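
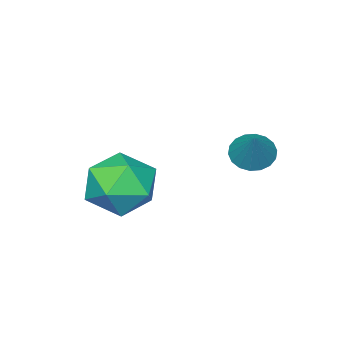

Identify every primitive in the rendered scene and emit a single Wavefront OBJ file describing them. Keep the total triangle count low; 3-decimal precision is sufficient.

v -2.907 -0.976 -2.14
v -2.429 -1.415 -2.182
v -2.233 -0.344 -1.1
v -2.343 -1.207 -2.365
v -2.368 -0.954 -2.502
v -2.5 -0.705 -2.568
v -2.712 -0.51 -2.549
v -2.963 -0.407 -2.449
v -3.203 -0.417 -2.287
v -3.384 -0.537 -2.097
v -3.471 -0.744 -1.915
v -3.446 -0.998 -1.777
v -3.314 -1.247 -1.711
v -3.101 -1.442 -1.73
v -2.85 -1.545 -1.83
v -2.61 -1.535 -1.992
v -0.848 -2.523 -2.54
v 0.023 -1.941 -2.92
v -0.023 -4.059 -3
v 0.848 -3.477 -3.38
v 0.637 -3.514 -2.286
v 0.127 -2.565 -2.002
v -0.127 -3.435 -3.918
v -0.637 -2.486 -3.634
v 0.469 -2.505 -3.772
v 0.941 -2.553 -2.763
v -0.941 -3.447 -3.157
v -0.469 -3.495 -2.148
f 2 1 4
f 2 4 3
f 4 1 5
f 4 5 3
f 5 1 6
f 5 6 3
f 6 1 7
f 6 7 3
f 7 1 8
f 7 8 3
f 8 1 9
f 8 9 3
f 9 1 10
f 9 10 3
f 10 1 11
f 10 11 3
f 11 1 12
f 11 12 3
f 12 1 13
f 12 13 3
f 13 1 14
f 13 14 3
f 14 1 15
f 14 15 3
f 15 1 16
f 15 16 3
f 16 1 2
f 16 2 3
f 17 28 22
f 17 22 18
f 17 18 24
f 17 24 27
f 17 27 28
f 18 22 26
f 22 28 21
f 28 27 19
f 27 24 23
f 24 18 25
f 20 26 21
f 20 21 19
f 20 19 23
f 20 23 25
f 20 25 26
f 21 26 22
f 19 21 28
f 23 19 27
f 25 23 24
f 26 25 18



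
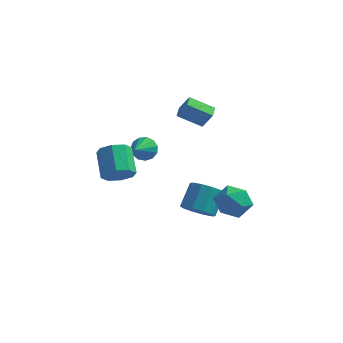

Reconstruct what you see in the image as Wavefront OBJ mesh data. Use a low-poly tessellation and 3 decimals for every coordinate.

v -2.812 0.187 0.275
v -1.905 0.546 0.448
v -2.642 1.892 1.517
v -3.548 1.533 1.345
v -2.228 0.856 -0.164
v -2.965 2.201 0.906
v -2.893 0.773 -0.518
v -3.629 2.119 0.551
v -3.51 0.348 -0.408
v -4.246 1.694 0.662
v -3.718 -0.172 0.103
v -4.455 1.174 1.172
v -3.395 -0.481 0.714
v -4.132 0.864 1.784
v -2.731 -0.399 1.069
v -3.467 0.947 2.138
v -2.114 0.026 0.958
v -2.85 1.372 2.028
v -2.597 3.861 0.172
v -1.834 3.964 0.483
v -2.703 2.559 0.868
v -2.129 4.154 0.792
v -2.573 4.25 0.905
v -3.024 4.223 0.784
v -3.339 4.081 0.47
v -3.419 3.869 0.061
v -3.237 3.654 -0.313
v -2.852 3.505 -0.533
v -2.386 3.469 -0.529
v -1.987 3.557 -0.302
v -1.781 3.742 0.075
v 0.957 3.434 2.992
v -0.425 3.105 3.792
v 0.83 4.246 3.107
v -0.552 3.917 3.907
v 1.572 3.383 4.033
v 0.19 3.054 4.833
v 1.445 4.195 4.148
v 0.063 3.866 4.948
v 2.341 3.077 -2.271
v 3.32 2.903 -2.94
v 2.92 1.677 -1.06
v 3.899 1.503 -1.729
v 3.777 2.514 -1.096
v 3.42 3.379 -1.844
v 2.82 1.201 -2.156
v 2.463 2.066 -2.904
v 3.616 1.744 -2.869
v 4.208 2.555 -2.214
v 2.032 2.025 -1.786
v 2.624 2.836 -1.131
v 0.951 2.676 -3.561
v 1.482 2.008 -2.967
v 1.679 3.236 -1.764
v 1.149 3.904 -2.359
v 1.902 2.313 -3.346
v 2.099 3.54 -2.143
v 1.959 2.756 -3.808
v 2.156 3.983 -2.605
v 1.631 3.169 -4.176
v 1.828 4.396 -2.973
v 1.044 3.394 -4.309
v 1.241 4.621 -3.106
v 0.421 3.344 -4.156
v 0.618 4.572 -2.953
v 0.001 3.04 -3.777
v 0.198 4.267 -2.574
v -0.056 2.597 -3.315
v 0.141 3.824 -2.112
v 0.272 2.184 -2.947
v 0.469 3.411 -1.744
v 0.859 1.959 -2.814
v 1.056 3.186 -1.611
f 2 1 5
f 2 5 3
f 3 5 6
f 3 6 4
f 5 1 7
f 5 7 6
f 6 7 8
f 6 8 4
f 7 1 9
f 7 9 8
f 8 9 10
f 8 10 4
f 9 1 11
f 9 11 10
f 10 11 12
f 10 12 4
f 11 1 13
f 11 13 12
f 12 13 14
f 12 14 4
f 13 1 15
f 13 15 14
f 14 15 16
f 14 16 4
f 15 1 17
f 15 17 16
f 16 17 18
f 16 18 4
f 17 1 2
f 17 2 18
f 18 2 3
f 18 3 4
f 20 19 22
f 20 22 21
f 22 19 23
f 22 23 21
f 23 19 24
f 23 24 21
f 24 19 25
f 24 25 21
f 25 19 26
f 25 26 21
f 26 19 27
f 26 27 21
f 27 19 28
f 27 28 21
f 28 19 29
f 28 29 21
f 29 19 30
f 29 30 21
f 30 19 31
f 30 31 21
f 31 19 20
f 31 20 21
f 33 35 32
f 36 33 32
f 32 35 34
f 34 36 32
f 33 39 35
f 37 33 36
f 37 39 33
f 35 39 34
f 38 36 34
f 34 39 38
f 38 37 36
f 39 37 38
f 40 51 45
f 40 45 41
f 40 41 47
f 40 47 50
f 40 50 51
f 41 45 49
f 45 51 44
f 51 50 42
f 50 47 46
f 47 41 48
f 43 49 44
f 43 44 42
f 43 42 46
f 43 46 48
f 43 48 49
f 44 49 45
f 42 44 51
f 46 42 50
f 48 46 47
f 49 48 41
f 53 52 56
f 53 56 54
f 54 56 57
f 54 57 55
f 56 52 58
f 56 58 57
f 57 58 59
f 57 59 55
f 58 52 60
f 58 60 59
f 59 60 61
f 59 61 55
f 60 52 62
f 60 62 61
f 61 62 63
f 61 63 55
f 62 52 64
f 62 64 63
f 63 64 65
f 63 65 55
f 64 52 66
f 64 66 65
f 65 66 67
f 65 67 55
f 66 52 68
f 66 68 67
f 67 68 69
f 67 69 55
f 68 52 70
f 68 70 69
f 69 70 71
f 69 71 55
f 70 52 72
f 70 72 71
f 71 72 73
f 71 73 55
f 72 52 53
f 72 53 73
f 73 53 54
f 73 54 55



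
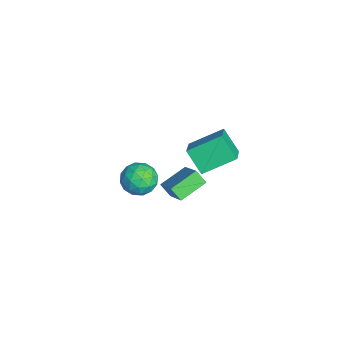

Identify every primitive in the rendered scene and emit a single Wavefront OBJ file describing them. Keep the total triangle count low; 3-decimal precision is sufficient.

v -4.027 -0.697 -4.602
v -4.461 -1.224 -3.885
v -4.879 0.839 -3.988
v -5.312 0.311 -3.271
v -2.348 -0.291 -3.289
v -2.781 -0.819 -2.572
v -3.199 1.244 -2.675
v -3.633 0.717 -1.958
v -0.084 -0.309 3.645
v -0.226 1.61 4.626
v -1.499 0.009 2.818
v -1.641 1.928 3.799
v 0.801 0.392 2.401
v 0.659 2.311 3.382
v -0.614 0.71 1.574
v -0.756 2.629 2.555
v -1.086 -2.02 -0.125
v -0.306 -1.905 0.663
v -1.494 -3.655 0.517
v -0.714 -3.54 1.305
v -1.637 -2.917 1.34
v -1.385 -1.906 0.942
v -0.415 -3.654 0.238
v -0.163 -2.643 -0.16
v 0.109 -2.914 0.887
v -0.647 -2.459 1.568
v -1.153 -3.101 -0.388
v -1.909 -2.646 0.293
v -0.661 -1.819 0.212
v -1.139 -3.741 0.968
v -1.682 -3.375 0.988
v -1.224 -3.307 1.451
v -1.295 -1.82 0.377
v -0.836 -1.752 0.84
v -1.618 -2.347 1.238
v -0.964 -3.808 0.34
v -0.505 -3.74 0.803
v -0.576 -2.253 -0.271
v -0.118 -2.185 0.192
v -0.182 -3.213 -0.058
v 0.042 -2.345 0.807
v -0.198 -3.306 1.185
v -0.022 -3.373 0.557
v 0.126 -2.779 0.324
v -0.402 -2.077 1.207
v -0.642 -3.038 1.585
v -1.184 -2.671 1.605
v -1.036 -2.077 1.372
v -0.158 -2.67 1.339
v -1.158 -2.522 -0.405
v -1.398 -3.483 -0.027
v -0.764 -3.483 -0.192
v -0.616 -2.889 -0.425
v -1.602 -2.254 -0.005
v -1.842 -3.215 0.373
v -1.926 -2.781 0.856
v -1.778 -2.187 0.623
v -1.642 -2.89 -0.159
f 2 4 1
f 5 2 1
f 1 4 3
f 3 5 1
f 2 8 4
f 6 2 5
f 6 8 2
f 4 8 3
f 7 5 3
f 3 8 7
f 7 6 5
f 8 6 7
f 10 12 9
f 13 10 9
f 9 12 11
f 11 13 9
f 10 16 12
f 14 10 13
f 14 16 10
f 12 16 11
f 15 13 11
f 11 16 15
f 15 14 13
f 16 14 15
f 17 54 33
f 54 28 57
f 33 57 22
f 54 57 33
f 17 33 29
f 33 22 34
f 29 34 18
f 33 34 29
f 17 29 38
f 29 18 39
f 38 39 24
f 29 39 38
f 17 38 50
f 38 24 53
f 50 53 27
f 38 53 50
f 17 50 54
f 50 27 58
f 54 58 28
f 50 58 54
f 18 34 45
f 34 22 48
f 45 48 26
f 34 48 45
f 22 57 35
f 57 28 56
f 35 56 21
f 57 56 35
f 28 58 55
f 58 27 51
f 55 51 19
f 58 51 55
f 27 53 52
f 53 24 40
f 52 40 23
f 53 40 52
f 24 39 44
f 39 18 41
f 44 41 25
f 39 41 44
f 20 46 32
f 46 26 47
f 32 47 21
f 46 47 32
f 20 32 30
f 32 21 31
f 30 31 19
f 32 31 30
f 20 30 37
f 30 19 36
f 37 36 23
f 30 36 37
f 20 37 42
f 37 23 43
f 42 43 25
f 37 43 42
f 20 42 46
f 42 25 49
f 46 49 26
f 42 49 46
f 21 47 35
f 47 26 48
f 35 48 22
f 47 48 35
f 19 31 55
f 31 21 56
f 55 56 28
f 31 56 55
f 23 36 52
f 36 19 51
f 52 51 27
f 36 51 52
f 25 43 44
f 43 23 40
f 44 40 24
f 43 40 44
f 26 49 45
f 49 25 41
f 45 41 18
f 49 41 45



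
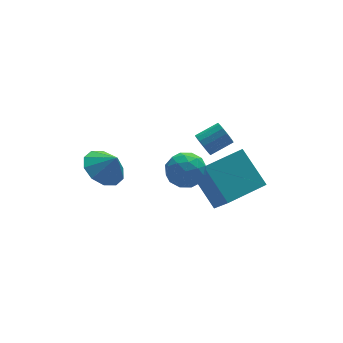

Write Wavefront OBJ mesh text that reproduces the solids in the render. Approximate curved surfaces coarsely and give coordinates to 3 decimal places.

v -0.421 1.237 3.237
v -0.203 1.442 2.729
v 0.859 1.468 3.194
v 0.641 1.263 3.703
v -0.279 1.691 2.888
v 0.783 1.717 3.354
v -0.393 1.819 3.141
v 0.669 1.844 3.607
v -0.514 1.79 3.42
v 0.548 1.816 3.886
v -0.611 1.614 3.65
v 0.451 1.639 4.115
v -0.657 1.336 3.769
v 0.405 1.362 4.235
v -0.639 1.032 3.746
v 0.423 1.058 4.211
v -0.563 0.783 3.586
v 0.499 0.809 4.052
v -0.449 0.656 3.333
v 0.613 0.681 3.799
v -0.328 0.684 3.054
v 0.734 0.71 3.52
v -0.231 0.861 2.825
v 0.831 0.886 3.29
v -0.185 1.138 2.705
v 0.877 1.164 3.171
v -3.889 3.903 0.712
v -2.945 4.023 0.267
v -3.411 3.477 1.608
v -3.082 4.565 0.597
v -3.526 4.854 0.971
v -4.109 4.779 1.247
v -4.608 4.37 1.318
v -4.832 3.782 1.158
v -4.695 3.241 0.828
v -4.251 2.952 0.453
v -3.668 3.026 0.178
v -3.169 3.435 0.107
v -1.612 0.861 3.452
v -0.852 0.355 3.248
v -2.348 0.225 2.292
v -1.588 -0.281 2.088
v -2.072 -0.458 2.869
v -1.617 -0.065 3.586
v -1.583 0.645 1.954
v -1.128 1.038 2.671
v -0.834 0.221 2.322
v -1.136 -0.461 2.888
v -2.064 1.041 2.652
v -2.366 0.359 3.218
v -1.167 0.664 3.452
v -2.033 -0.084 2.088
v -2.317 -0.188 2.547
v -1.87 -0.486 2.427
v -1.617 0.417 3.651
v -1.17 0.12 3.531
v -1.888 -0.358 3.308
v -2.03 0.46 2.009
v -1.583 0.163 1.889
v -1.33 1.066 3.113
v -0.883 0.768 2.993
v -1.312 0.938 2.232
v -0.71 0.288 2.788
v -1.143 -0.086 2.106
v -1.14 0.458 2.027
v -0.872 0.689 2.448
v -0.888 -0.113 3.12
v -1.321 -0.487 2.438
v -1.605 -0.591 2.897
v -1.338 -0.36 3.319
v -0.877 -0.192 2.576
v -1.879 1.067 3.102
v -2.312 0.693 2.42
v -1.862 0.94 2.221
v -1.595 1.171 2.643
v -2.057 0.666 3.434
v -2.49 0.292 2.752
v -2.328 -0.109 3.092
v -2.06 0.122 3.513
v -2.323 0.772 2.964
v 0.339 0.251 -0.135
v -0.111 1.777 1.22
v 0.269 1.506 -1.573
v -0.18 3.033 -0.218
v 2.32 0.627 0.098
v 1.871 2.154 1.453
v 2.251 1.883 -1.34
v 1.801 3.409 0.015
f 2 1 5
f 2 5 3
f 3 5 6
f 3 6 4
f 5 1 7
f 5 7 6
f 6 7 8
f 6 8 4
f 7 1 9
f 7 9 8
f 8 9 10
f 8 10 4
f 9 1 11
f 9 11 10
f 10 11 12
f 10 12 4
f 11 1 13
f 11 13 12
f 12 13 14
f 12 14 4
f 13 1 15
f 13 15 14
f 14 15 16
f 14 16 4
f 15 1 17
f 15 17 16
f 16 17 18
f 16 18 4
f 17 1 19
f 17 19 18
f 18 19 20
f 18 20 4
f 19 1 21
f 19 21 20
f 20 21 22
f 20 22 4
f 21 1 23
f 21 23 22
f 22 23 24
f 22 24 4
f 23 1 25
f 23 25 24
f 24 25 26
f 24 26 4
f 25 1 2
f 25 2 26
f 26 2 3
f 26 3 4
f 28 27 30
f 28 30 29
f 30 27 31
f 30 31 29
f 31 27 32
f 31 32 29
f 32 27 33
f 32 33 29
f 33 27 34
f 33 34 29
f 34 27 35
f 34 35 29
f 35 27 36
f 35 36 29
f 36 27 37
f 36 37 29
f 37 27 38
f 37 38 29
f 38 27 28
f 38 28 29
f 39 76 55
f 76 50 79
f 55 79 44
f 76 79 55
f 39 55 51
f 55 44 56
f 51 56 40
f 55 56 51
f 39 51 60
f 51 40 61
f 60 61 46
f 51 61 60
f 39 60 72
f 60 46 75
f 72 75 49
f 60 75 72
f 39 72 76
f 72 49 80
f 76 80 50
f 72 80 76
f 40 56 67
f 56 44 70
f 67 70 48
f 56 70 67
f 44 79 57
f 79 50 78
f 57 78 43
f 79 78 57
f 50 80 77
f 80 49 73
f 77 73 41
f 80 73 77
f 49 75 74
f 75 46 62
f 74 62 45
f 75 62 74
f 46 61 66
f 61 40 63
f 66 63 47
f 61 63 66
f 42 68 54
f 68 48 69
f 54 69 43
f 68 69 54
f 42 54 52
f 54 43 53
f 52 53 41
f 54 53 52
f 42 52 59
f 52 41 58
f 59 58 45
f 52 58 59
f 42 59 64
f 59 45 65
f 64 65 47
f 59 65 64
f 42 64 68
f 64 47 71
f 68 71 48
f 64 71 68
f 43 69 57
f 69 48 70
f 57 70 44
f 69 70 57
f 41 53 77
f 53 43 78
f 77 78 50
f 53 78 77
f 45 58 74
f 58 41 73
f 74 73 49
f 58 73 74
f 47 65 66
f 65 45 62
f 66 62 46
f 65 62 66
f 48 71 67
f 71 47 63
f 67 63 40
f 71 63 67
f 82 84 81
f 85 82 81
f 81 84 83
f 83 85 81
f 82 88 84
f 86 82 85
f 86 88 82
f 84 88 83
f 87 85 83
f 83 88 87
f 87 86 85
f 88 86 87



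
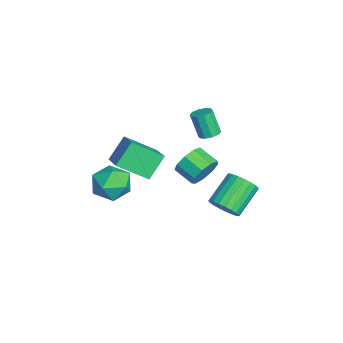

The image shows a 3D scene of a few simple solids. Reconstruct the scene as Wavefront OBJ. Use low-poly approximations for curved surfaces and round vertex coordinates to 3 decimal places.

v -0.397 -3.415 -2.092
v 0.73 -2.899 -2.326
v 0.51 -4.921 -1.054
v 1.637 -4.405 -1.288
v 0.828 -3.827 -0.511
v 0.267 -2.897 -1.153
v 0.973 -4.923 -2.227
v 0.412 -3.993 -2.869
v 1.577 -3.831 -2.41
v 1.487 -3.153 -1.349
v -0.247 -4.667 -2.031
v -0.337 -3.989 -0.97
v 1.091 1.334 2.532
v 1.486 1.764 2.767
v 1.085 1.336 4.224
v 0.689 0.906 3.988
v 1.138 1.933 2.721
v 0.737 1.505 4.177
v 0.772 1.873 2.602
v 0.371 1.445 4.059
v 0.528 1.607 2.457
v 0.126 1.179 3.913
v 0.499 1.237 2.34
v 0.097 0.809 3.796
v 0.695 0.904 2.296
v 0.294 0.476 3.753
v 1.043 0.735 2.343
v 0.642 0.307 3.799
v 1.409 0.795 2.461
v 1.008 0.367 3.918
v 1.654 1.061 2.607
v 1.252 0.633 4.063
v 1.683 1.431 2.724
v 1.281 1.003 4.18
v 2.497 2.036 -2.52
v 2.947 1.722 -1.733
v 1.674 2.849 -0.553
v 1.223 3.164 -1.34
v 3.156 2.05 -1.822
v 1.882 3.177 -0.642
v 3.25 2.376 -2.032
v 1.977 3.504 -0.852
v 3.214 2.644 -2.326
v 1.941 3.771 -1.146
v 3.054 2.806 -2.654
v 1.781 3.933 -1.473
v 2.798 2.836 -2.958
v 1.525 3.963 -1.778
v 2.49 2.727 -3.187
v 1.216 3.854 -2.007
v 2.182 2.499 -3.301
v 0.909 3.626 -2.12
v 1.929 2.19 -3.279
v 0.656 3.318 -2.099
v 1.775 1.856 -3.126
v 0.501 2.983 -1.946
v 1.745 1.552 -2.869
v 0.471 2.679 -1.689
v 1.845 1.332 -2.551
v 0.571 2.459 -1.371
v 2.058 1.234 -2.228
v 0.784 2.361 -1.048
v 2.346 1.275 -1.955
v 1.073 2.402 -0.775
v 2.661 1.447 -1.78
v 1.388 2.574 -0.6
v 0.094 -4.022 -0.115
v -0.662 -3.162 1.156
v 0.149 -2.26 -1.275
v -0.606 -1.4 -0.004
v 1.546 -3.66 0.504
v 0.791 -2.8 1.775
v 1.602 -1.898 -0.656
v 0.846 -1.038 0.615
v 3.501 0.947 1.308
v 4.14 0.735 2.019
v 3.319 -0.118 2.504
v 2.679 0.093 1.792
v 3.737 1.234 2.214
v 2.916 0.381 2.699
v 3.223 1.599 1.985
v 2.402 0.745 2.47
v 2.839 1.658 1.438
v 2.018 0.804 1.923
v 2.765 1.384 0.831
v 1.943 0.531 1.316
v 3.035 0.906 0.446
v 2.213 0.053 0.931
v 3.523 0.447 0.465
v 2.701 -0.407 0.95
v 4 0.221 0.878
v 3.179 -0.632 1.363
v 4.244 0.335 1.492
v 3.423 -0.518 1.976
f 1 12 6
f 1 6 2
f 1 2 8
f 1 8 11
f 1 11 12
f 2 6 10
f 6 12 5
f 12 11 3
f 11 8 7
f 8 2 9
f 4 10 5
f 4 5 3
f 4 3 7
f 4 7 9
f 4 9 10
f 5 10 6
f 3 5 12
f 7 3 11
f 9 7 8
f 10 9 2
f 14 13 17
f 14 17 15
f 15 17 18
f 15 18 16
f 17 13 19
f 17 19 18
f 18 19 20
f 18 20 16
f 19 13 21
f 19 21 20
f 20 21 22
f 20 22 16
f 21 13 23
f 21 23 22
f 22 23 24
f 22 24 16
f 23 13 25
f 23 25 24
f 24 25 26
f 24 26 16
f 25 13 27
f 25 27 26
f 26 27 28
f 26 28 16
f 27 13 29
f 27 29 28
f 28 29 30
f 28 30 16
f 29 13 31
f 29 31 30
f 30 31 32
f 30 32 16
f 31 13 33
f 31 33 32
f 32 33 34
f 32 34 16
f 33 13 14
f 33 14 34
f 34 14 15
f 34 15 16
f 36 35 39
f 36 39 37
f 37 39 40
f 37 40 38
f 39 35 41
f 39 41 40
f 40 41 42
f 40 42 38
f 41 35 43
f 41 43 42
f 42 43 44
f 42 44 38
f 43 35 45
f 43 45 44
f 44 45 46
f 44 46 38
f 45 35 47
f 45 47 46
f 46 47 48
f 46 48 38
f 47 35 49
f 47 49 48
f 48 49 50
f 48 50 38
f 49 35 51
f 49 51 50
f 50 51 52
f 50 52 38
f 51 35 53
f 51 53 52
f 52 53 54
f 52 54 38
f 53 35 55
f 53 55 54
f 54 55 56
f 54 56 38
f 55 35 57
f 55 57 56
f 56 57 58
f 56 58 38
f 57 35 59
f 57 59 58
f 58 59 60
f 58 60 38
f 59 35 61
f 59 61 60
f 60 61 62
f 60 62 38
f 61 35 63
f 61 63 62
f 62 63 64
f 62 64 38
f 63 35 65
f 63 65 64
f 64 65 66
f 64 66 38
f 65 35 36
f 65 36 66
f 66 36 37
f 66 37 38
f 68 70 67
f 71 68 67
f 67 70 69
f 69 71 67
f 68 74 70
f 72 68 71
f 72 74 68
f 70 74 69
f 73 71 69
f 69 74 73
f 73 72 71
f 74 72 73
f 76 75 79
f 76 79 77
f 77 79 80
f 77 80 78
f 79 75 81
f 79 81 80
f 80 81 82
f 80 82 78
f 81 75 83
f 81 83 82
f 82 83 84
f 82 84 78
f 83 75 85
f 83 85 84
f 84 85 86
f 84 86 78
f 85 75 87
f 85 87 86
f 86 87 88
f 86 88 78
f 87 75 89
f 87 89 88
f 88 89 90
f 88 90 78
f 89 75 91
f 89 91 90
f 90 91 92
f 90 92 78
f 91 75 93
f 91 93 92
f 92 93 94
f 92 94 78
f 93 75 76
f 93 76 94
f 94 76 77
f 94 77 78



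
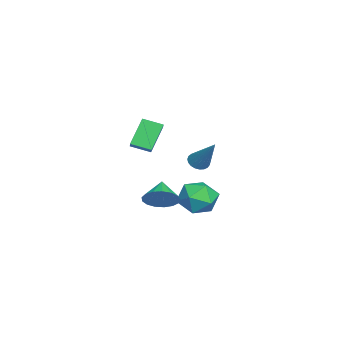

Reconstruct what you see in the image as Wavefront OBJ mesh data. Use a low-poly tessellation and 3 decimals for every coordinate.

v -2.214 2.673 -3.545
v -1.428 2.728 -2.642
v -3.132 1.212 -2.658
v -2.346 1.267 -1.755
v -3.134 2.155 -1.919
v -2.567 3.058 -2.467
v -1.993 0.882 -2.833
v -1.426 1.785 -3.381
v -1.292 1.621 -2.202
v -1.997 2.408 -1.636
v -2.563 1.532 -3.664
v -3.268 2.319 -3.098
v 1.523 -0.402 4.165
v 2.261 -0.288 4.63
v 1.574 0.623 3.831
v 2.313 0.738 4.296
v 2.427 -0.878 2.844
v 3.166 -0.763 3.309
v 2.479 0.148 2.51
v 3.217 0.262 2.975
v -1.502 2.076 0.291
v -1.146 1.582 0.328
v -0.418 2.984 1.949
v -1.017 1.728 0.164
v -0.973 1.933 0.023
v -1.02 2.164 -0.073
v -1.151 2.379 -0.105
v -1.342 2.541 -0.069
v -1.561 2.624 0.029
v -1.77 2.611 0.172
v -1.932 2.506 0.336
v -2.02 2.326 0.492
v -2.019 2.103 0.613
v -1.928 1.876 0.679
v -1.764 1.683 0.677
v -1.554 1.558 0.608
v -1.335 1.522 0.485
v 1.932 0.554 -0.906
v 2.445 0.225 -0.177
v 0.848 0.486 -0.174
v 2.454 0.677 -0.122
v 2.344 1.1 -0.247
v 2.139 1.398 -0.523
v 1.887 1.502 -0.886
v 1.645 1.389 -1.255
v 1.469 1.085 -1.543
v 1.399 0.659 -1.685
v 1.451 0.209 -1.649
v 1.614 -0.162 -1.443
v 1.849 -0.37 -1.114
v 2.103 -0.365 -0.737
v 2.318 -0.151 -0.399
f 1 12 6
f 1 6 2
f 1 2 8
f 1 8 11
f 1 11 12
f 2 6 10
f 6 12 5
f 12 11 3
f 11 8 7
f 8 2 9
f 4 10 5
f 4 5 3
f 4 3 7
f 4 7 9
f 4 9 10
f 5 10 6
f 3 5 12
f 7 3 11
f 9 7 8
f 10 9 2
f 14 16 13
f 17 14 13
f 13 16 15
f 15 17 13
f 14 20 16
f 18 14 17
f 18 20 14
f 16 20 15
f 19 17 15
f 15 20 19
f 19 18 17
f 20 18 19
f 22 21 24
f 22 24 23
f 24 21 25
f 24 25 23
f 25 21 26
f 25 26 23
f 26 21 27
f 26 27 23
f 27 21 28
f 27 28 23
f 28 21 29
f 28 29 23
f 29 21 30
f 29 30 23
f 30 21 31
f 30 31 23
f 31 21 32
f 31 32 23
f 32 21 33
f 32 33 23
f 33 21 34
f 33 34 23
f 34 21 35
f 34 35 23
f 35 21 36
f 35 36 23
f 36 21 37
f 36 37 23
f 37 21 22
f 37 22 23
f 39 38 41
f 39 41 40
f 41 38 42
f 41 42 40
f 42 38 43
f 42 43 40
f 43 38 44
f 43 44 40
f 44 38 45
f 44 45 40
f 45 38 46
f 45 46 40
f 46 38 47
f 46 47 40
f 47 38 48
f 47 48 40
f 48 38 49
f 48 49 40
f 49 38 50
f 49 50 40
f 50 38 51
f 50 51 40
f 51 38 52
f 51 52 40
f 52 38 39
f 52 39 40



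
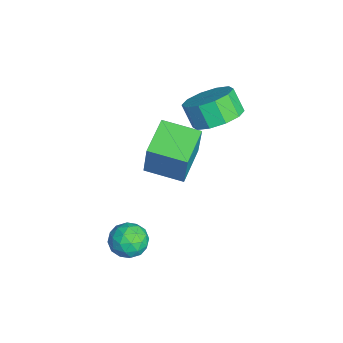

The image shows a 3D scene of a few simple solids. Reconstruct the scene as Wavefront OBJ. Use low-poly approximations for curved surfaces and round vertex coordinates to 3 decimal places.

v 1.493 -0.779 -3.579
v 1.967 -0.784 -4.197
v 1.553 -2.036 -3.523
v 2.027 -2.041 -4.141
v 2.277 -1.757 -3.46
v 2.24 -0.981 -3.495
v 1.28 -1.839 -4.225
v 1.243 -1.063 -4.26
v 1.835 -1.439 -4.596
v 2.451 -1.389 -4.123
v 1.069 -1.431 -3.597
v 1.685 -1.381 -3.124
v 1.725 -0.672 -3.893
v 1.795 -2.148 -3.827
v 1.942 -1.982 -3.427
v 2.221 -1.985 -3.79
v 1.885 -0.787 -3.48
v 2.164 -0.79 -3.843
v 2.346 -1.362 -3.411
v 1.356 -2.03 -3.877
v 1.635 -2.033 -4.24
v 1.299 -0.835 -3.93
v 1.578 -0.838 -4.293
v 1.174 -1.458 -4.309
v 1.926 -1.059 -4.49
v 1.961 -1.798 -4.457
v 1.522 -1.679 -4.507
v 1.5 -1.223 -4.527
v 2.288 -1.03 -4.212
v 2.323 -1.768 -4.18
v 2.47 -1.602 -3.78
v 2.448 -1.145 -3.8
v 2.211 -1.415 -4.447
v 1.197 -1.052 -3.54
v 1.232 -1.79 -3.508
v 1.072 -1.675 -3.92
v 1.05 -1.218 -3.94
v 1.559 -1.022 -3.263
v 1.594 -1.761 -3.23
v 2.02 -1.597 -3.193
v 1.998 -1.141 -3.213
v 1.309 -1.405 -3.273
v -2.196 2.332 -1.088
v -1.338 1.885 -0.766
v -1.846 1.542 0.111
v -2.704 1.988 -0.212
v -1.347 2.474 -0.541
v -1.855 2.13 0.336
v -1.681 3.008 -0.525
v -2.189 2.665 0.352
v -2.211 3.284 -0.725
v -2.72 2.941 0.152
v -2.736 3.197 -1.063
v -3.244 2.853 -0.186
v -3.054 2.778 -1.411
v -3.562 2.435 -0.534
v -3.045 2.19 -1.636
v -3.553 1.846 -0.759
v -2.711 1.655 -1.652
v -3.219 1.312 -0.775
v -2.18 1.379 -1.452
v -2.689 1.036 -0.575
v -1.656 1.467 -1.114
v -2.164 1.123 -0.237
v -2.884 0.194 -2.767
v -2.504 0.275 -1.204
v -2.25 1.601 -2.994
v -1.87 1.682 -1.431
v -1.41 -0.522 -3.089
v -1.03 -0.441 -1.526
v -0.776 0.885 -3.316
v -0.396 0.966 -1.753
f 1 38 17
f 38 12 41
f 17 41 6
f 38 41 17
f 1 17 13
f 17 6 18
f 13 18 2
f 17 18 13
f 1 13 22
f 13 2 23
f 22 23 8
f 13 23 22
f 1 22 34
f 22 8 37
f 34 37 11
f 22 37 34
f 1 34 38
f 34 11 42
f 38 42 12
f 34 42 38
f 2 18 29
f 18 6 32
f 29 32 10
f 18 32 29
f 6 41 19
f 41 12 40
f 19 40 5
f 41 40 19
f 12 42 39
f 42 11 35
f 39 35 3
f 42 35 39
f 11 37 36
f 37 8 24
f 36 24 7
f 37 24 36
f 8 23 28
f 23 2 25
f 28 25 9
f 23 25 28
f 4 30 16
f 30 10 31
f 16 31 5
f 30 31 16
f 4 16 14
f 16 5 15
f 14 15 3
f 16 15 14
f 4 14 21
f 14 3 20
f 21 20 7
f 14 20 21
f 4 21 26
f 21 7 27
f 26 27 9
f 21 27 26
f 4 26 30
f 26 9 33
f 30 33 10
f 26 33 30
f 5 31 19
f 31 10 32
f 19 32 6
f 31 32 19
f 3 15 39
f 15 5 40
f 39 40 12
f 15 40 39
f 7 20 36
f 20 3 35
f 36 35 11
f 20 35 36
f 9 27 28
f 27 7 24
f 28 24 8
f 27 24 28
f 10 33 29
f 33 9 25
f 29 25 2
f 33 25 29
f 44 43 47
f 44 47 45
f 45 47 48
f 45 48 46
f 47 43 49
f 47 49 48
f 48 49 50
f 48 50 46
f 49 43 51
f 49 51 50
f 50 51 52
f 50 52 46
f 51 43 53
f 51 53 52
f 52 53 54
f 52 54 46
f 53 43 55
f 53 55 54
f 54 55 56
f 54 56 46
f 55 43 57
f 55 57 56
f 56 57 58
f 56 58 46
f 57 43 59
f 57 59 58
f 58 59 60
f 58 60 46
f 59 43 61
f 59 61 60
f 60 61 62
f 60 62 46
f 61 43 63
f 61 63 62
f 62 63 64
f 62 64 46
f 63 43 44
f 63 44 64
f 64 44 45
f 64 45 46
f 66 68 65
f 69 66 65
f 65 68 67
f 67 69 65
f 66 72 68
f 70 66 69
f 70 72 66
f 68 72 67
f 71 69 67
f 67 72 71
f 71 70 69
f 72 70 71



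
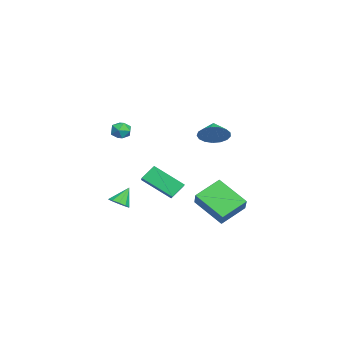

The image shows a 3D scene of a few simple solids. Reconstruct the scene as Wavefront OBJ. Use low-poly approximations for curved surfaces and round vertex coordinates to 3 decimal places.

v 3.233 3.207 -3.804
v 2.376 1.801 -2.669
v 2.403 4.359 -3.004
v 1.546 2.954 -1.869
v 4.174 3.306 -2.971
v 3.317 1.901 -1.836
v 3.344 4.459 -2.171
v 2.487 3.053 -1.036
v -4.022 -2.082 -0.277
v -3.457 -2.427 -0.283
v -4.363 -2.653 0.563
v -3.798 -2.998 0.557
v -3.794 -2.359 0.732
v -3.583 -2.007 0.213
v -4.237 -3.073 0.067
v -4.026 -2.721 -0.452
v -3.59 -3.04 -0.07
v -3.316 -2.599 0.341
v -4.504 -2.481 -0.061
v -4.23 -2.04 0.35
v -1.844 -1.276 -2.741
v -2.241 -0.663 -2.015
v -1.492 0.343 -3.915
v -1.889 0.956 -3.189
v -0.231 -1.096 -2.011
v -0.628 -0.483 -1.285
v 0.121 0.523 -3.185
v -0.276 1.136 -2.459
v -0.986 2.601 0.893
v -0.548 2.081 1.467
v -1.814 2.539 1.467
v -0.477 2.475 1.612
v -0.523 2.899 1.592
v -0.675 3.253 1.412
v -0.898 3.459 1.113
v -1.141 3.468 0.763
v -1.348 3.278 0.443
v -1.473 2.933 0.226
v -1.486 2.512 0.162
v -1.385 2.112 0.265
v -1.192 1.823 0.512
v -0.952 1.713 0.846
v -0.719 1.806 1.191
v 1.132 -2.168 -3.341
v 1.569 -2.437 -2.976
v 0.648 -1.672 -2.399
v 1.704 -2.09 -3.089
v 1.62 -1.773 -3.299
v 1.35 -1.606 -3.525
v 0.997 -1.655 -3.681
v 0.695 -1.899 -3.707
v 0.56 -2.246 -3.594
v 0.643 -2.563 -3.384
v 0.913 -2.73 -3.158
v 1.267 -2.681 -3.002
f 2 4 1
f 5 2 1
f 1 4 3
f 3 5 1
f 2 8 4
f 6 2 5
f 6 8 2
f 4 8 3
f 7 5 3
f 3 8 7
f 7 6 5
f 8 6 7
f 9 20 14
f 9 14 10
f 9 10 16
f 9 16 19
f 9 19 20
f 10 14 18
f 14 20 13
f 20 19 11
f 19 16 15
f 16 10 17
f 12 18 13
f 12 13 11
f 12 11 15
f 12 15 17
f 12 17 18
f 13 18 14
f 11 13 20
f 15 11 19
f 17 15 16
f 18 17 10
f 22 24 21
f 25 22 21
f 21 24 23
f 23 25 21
f 22 28 24
f 26 22 25
f 26 28 22
f 24 28 23
f 27 25 23
f 23 28 27
f 27 26 25
f 28 26 27
f 30 29 32
f 30 32 31
f 32 29 33
f 32 33 31
f 33 29 34
f 33 34 31
f 34 29 35
f 34 35 31
f 35 29 36
f 35 36 31
f 36 29 37
f 36 37 31
f 37 29 38
f 37 38 31
f 38 29 39
f 38 39 31
f 39 29 40
f 39 40 31
f 40 29 41
f 40 41 31
f 41 29 42
f 41 42 31
f 42 29 43
f 42 43 31
f 43 29 30
f 43 30 31
f 45 44 47
f 45 47 46
f 47 44 48
f 47 48 46
f 48 44 49
f 48 49 46
f 49 44 50
f 49 50 46
f 50 44 51
f 50 51 46
f 51 44 52
f 51 52 46
f 52 44 53
f 52 53 46
f 53 44 54
f 53 54 46
f 54 44 55
f 54 55 46
f 55 44 45
f 55 45 46



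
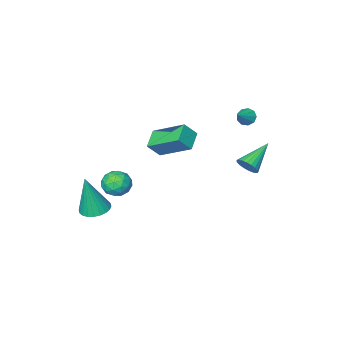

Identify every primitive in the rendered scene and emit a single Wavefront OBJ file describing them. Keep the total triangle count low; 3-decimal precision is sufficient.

v -1.831 3.762 -0.29
v -1.611 4.036 0.185
v -3.229 3.398 0.57
v -1.721 4.209 0.08
v -1.848 4.314 -0.082
v -1.972 4.335 -0.274
v -2.074 4.269 -0.47
v -2.14 4.126 -0.637
v -2.159 3.927 -0.752
v -2.128 3.703 -0.796
v -2.052 3.488 -0.764
v -1.942 3.315 -0.659
v -1.815 3.21 -0.497
v -1.691 3.189 -0.305
v -1.589 3.256 -0.109
v -1.523 3.399 0.058
v -1.504 3.598 0.173
v -1.535 3.821 0.217
v 1.298 -1.032 -3.106
v 1.903 -1.047 -3.612
v 1.757 -2.073 -2.528
v 2.362 -2.088 -3.034
v 2.311 -1.513 -2.497
v 2.028 -0.87 -2.854
v 1.632 -2.25 -3.286
v 1.349 -1.607 -3.643
v 2.109 -1.8 -3.723
v 2.529 -1.344 -3.236
v 1.131 -1.776 -2.904
v 1.551 -1.32 -2.417
v 1.56 -0.948 -3.41
v 2.1 -2.172 -2.73
v 2.07 -1.834 -2.414
v 2.425 -1.842 -2.712
v 1.634 -0.844 -2.964
v 1.989 -0.853 -3.262
v 2.229 -1.126 -2.606
v 1.671 -2.267 -2.878
v 2.026 -2.276 -3.176
v 1.235 -1.278 -3.428
v 1.59 -1.286 -3.726
v 1.431 -1.994 -3.534
v 2.037 -1.399 -3.773
v 2.307 -2.011 -3.433
v 1.878 -2.107 -3.581
v 1.711 -1.729 -3.791
v 2.283 -1.131 -3.486
v 2.553 -1.743 -3.146
v 2.524 -1.405 -2.83
v 2.357 -1.027 -3.04
v 2.405 -1.574 -3.551
v 1.107 -1.377 -2.994
v 1.377 -1.989 -2.654
v 1.303 -2.093 -3.1
v 1.136 -1.715 -3.31
v 1.353 -1.109 -2.707
v 1.623 -1.721 -2.367
v 1.949 -1.391 -2.349
v 1.782 -1.013 -2.559
v 1.255 -1.546 -2.589
v -0.656 -1.169 -0.707
v -1.386 0.373 0.277
v 0.086 -0.52 -1.173
v -0.645 1.022 -0.189
v -0.055 -1.342 0.009
v -0.786 0.2 0.993
v 0.686 -0.693 -0.457
v -0.044 0.849 0.527
v 3.294 -1.088 -3.98
v 3.709 -1.725 -4.1
v 3.746 -1.192 -1.86
v 3.918 -1.512 -4.134
v 4.032 -1.234 -4.144
v 4.033 -0.934 -4.13
v 3.922 -0.658 -4.093
v 3.715 -0.447 -4.038
v 3.444 -0.333 -3.975
v 3.151 -0.335 -3.913
v 2.879 -0.451 -3.86
v 2.67 -0.665 -3.826
v 2.556 -0.942 -3.816
v 2.555 -1.242 -3.83
v 2.666 -1.519 -3.867
v 2.873 -1.73 -3.921
v 3.144 -1.843 -3.985
v 3.437 -1.842 -4.047
v -3.294 1.578 1.379
v -3.002 1.593 0.973
v -2.506 1.982 1.961
v -3.175 1.886 1.004
v -3.403 2.036 1.209
v -3.581 1.971 1.495
v -3.624 1.723 1.726
v -3.513 1.407 1.794
v -3.3 1.171 1.669
v -3.084 1.126 1.407
v -2.966 1.292 1.133
f 2 1 4
f 2 4 3
f 4 1 5
f 4 5 3
f 5 1 6
f 5 6 3
f 6 1 7
f 6 7 3
f 7 1 8
f 7 8 3
f 8 1 9
f 8 9 3
f 9 1 10
f 9 10 3
f 10 1 11
f 10 11 3
f 11 1 12
f 11 12 3
f 12 1 13
f 12 13 3
f 13 1 14
f 13 14 3
f 14 1 15
f 14 15 3
f 15 1 16
f 15 16 3
f 16 1 17
f 16 17 3
f 17 1 18
f 17 18 3
f 18 1 2
f 18 2 3
f 19 56 35
f 56 30 59
f 35 59 24
f 56 59 35
f 19 35 31
f 35 24 36
f 31 36 20
f 35 36 31
f 19 31 40
f 31 20 41
f 40 41 26
f 31 41 40
f 19 40 52
f 40 26 55
f 52 55 29
f 40 55 52
f 19 52 56
f 52 29 60
f 56 60 30
f 52 60 56
f 20 36 47
f 36 24 50
f 47 50 28
f 36 50 47
f 24 59 37
f 59 30 58
f 37 58 23
f 59 58 37
f 30 60 57
f 60 29 53
f 57 53 21
f 60 53 57
f 29 55 54
f 55 26 42
f 54 42 25
f 55 42 54
f 26 41 46
f 41 20 43
f 46 43 27
f 41 43 46
f 22 48 34
f 48 28 49
f 34 49 23
f 48 49 34
f 22 34 32
f 34 23 33
f 32 33 21
f 34 33 32
f 22 32 39
f 32 21 38
f 39 38 25
f 32 38 39
f 22 39 44
f 39 25 45
f 44 45 27
f 39 45 44
f 22 44 48
f 44 27 51
f 48 51 28
f 44 51 48
f 23 49 37
f 49 28 50
f 37 50 24
f 49 50 37
f 21 33 57
f 33 23 58
f 57 58 30
f 33 58 57
f 25 38 54
f 38 21 53
f 54 53 29
f 38 53 54
f 27 45 46
f 45 25 42
f 46 42 26
f 45 42 46
f 28 51 47
f 51 27 43
f 47 43 20
f 51 43 47
f 62 64 61
f 65 62 61
f 61 64 63
f 63 65 61
f 62 68 64
f 66 62 65
f 66 68 62
f 64 68 63
f 67 65 63
f 63 68 67
f 67 66 65
f 68 66 67
f 70 69 72
f 70 72 71
f 72 69 73
f 72 73 71
f 73 69 74
f 73 74 71
f 74 69 75
f 74 75 71
f 75 69 76
f 75 76 71
f 76 69 77
f 76 77 71
f 77 69 78
f 77 78 71
f 78 69 79
f 78 79 71
f 79 69 80
f 79 80 71
f 80 69 81
f 80 81 71
f 81 69 82
f 81 82 71
f 82 69 83
f 82 83 71
f 83 69 84
f 83 84 71
f 84 69 85
f 84 85 71
f 85 69 86
f 85 86 71
f 86 69 70
f 86 70 71
f 88 87 90
f 88 90 89
f 90 87 91
f 90 91 89
f 91 87 92
f 91 92 89
f 92 87 93
f 92 93 89
f 93 87 94
f 93 94 89
f 94 87 95
f 94 95 89
f 95 87 96
f 95 96 89
f 96 87 97
f 96 97 89
f 97 87 88
f 97 88 89



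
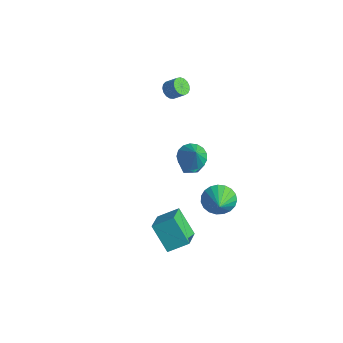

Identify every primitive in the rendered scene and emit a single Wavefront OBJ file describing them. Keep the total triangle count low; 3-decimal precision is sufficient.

v -2.553 3.339 3.416
v -2.12 2.928 3.188
v -1.453 3.249 3.875
v -1.887 3.661 4.104
v -2.073 3.182 3.024
v -1.406 3.504 3.711
v -2.137 3.473 2.95
v -1.47 3.794 3.637
v -2.295 3.732 2.982
v -1.629 4.054 3.669
v -2.514 3.902 3.114
v -1.847 4.224 3.801
v -2.741 3.943 3.316
v -2.074 4.264 4.003
v -2.925 3.845 3.54
v -2.258 4.167 4.227
v -3.024 3.632 3.736
v -2.357 3.954 4.423
v -3.015 3.352 3.859
v -2.349 3.673 4.546
v -2.901 3.068 3.881
v -2.234 3.39 4.568
v -2.707 2.847 3.796
v -2.04 3.168 4.483
v -2.478 2.739 3.624
v -1.811 3.06 4.311
v -2.266 2.768 3.405
v -1.599 3.089 4.092
v -0.954 3.399 -1.82
v -0.247 3.772 -2.219
v -0.193 2.188 -1.601
v 0.514 2.561 -2
v 0.239 2.862 -1.204
v -0.231 3.61 -1.34
v -0.209 2.35 -2.48
v -0.679 3.098 -2.616
v 0.214 3.123 -2.627
v 0.491 3.44 -1.838
v -0.931 2.52 -1.982
v -0.654 2.837 -1.193
v 1.708 1.313 1.561
v 2.37 1.898 1.34
v 2.412 0.987 2.799
v 2.087 2.141 1.565
v 1.717 2.194 1.789
v 1.345 2.046 1.961
v 1.057 1.73 2.041
v 0.918 1.318 2.012
v 0.96 0.905 1.879
v 1.173 0.586 1.674
v 1.509 0.433 1.443
v 1.891 0.482 1.239
v 2.231 0.721 1.108
v 2.451 1.096 1.082
v 2.501 1.521 1.166
v 3.006 2.31 -2.489
v 3.764 2.561 -3.217
v 3.974 1.47 -1.771
v 3.817 2.885 -2.91
v 3.731 3.11 -2.531
v 3.519 3.196 -2.145
v 3.218 3.129 -1.818
v 2.881 2.921 -1.607
v 2.565 2.607 -1.549
v 2.326 2.241 -1.653
v 2.204 1.888 -1.902
v 2.22 1.608 -2.253
v 2.373 1.449 -2.644
v 2.635 1.439 -3.009
v 2.961 1.58 -3.284
v 3.295 1.847 -3.421
v 3.579 2.194 -3.397
v 0.877 -0.662 -3.883
v 1.903 -1.974 -2.949
v 1.605 0.406 -3.183
v 2.631 -0.906 -2.248
v 2.249 -0.634 -5.352
v 3.275 -1.946 -4.417
v 2.977 0.434 -4.651
v 4.003 -0.878 -3.717
f 2 1 5
f 2 5 3
f 3 5 6
f 3 6 4
f 5 1 7
f 5 7 6
f 6 7 8
f 6 8 4
f 7 1 9
f 7 9 8
f 8 9 10
f 8 10 4
f 9 1 11
f 9 11 10
f 10 11 12
f 10 12 4
f 11 1 13
f 11 13 12
f 12 13 14
f 12 14 4
f 13 1 15
f 13 15 14
f 14 15 16
f 14 16 4
f 15 1 17
f 15 17 16
f 16 17 18
f 16 18 4
f 17 1 19
f 17 19 18
f 18 19 20
f 18 20 4
f 19 1 21
f 19 21 20
f 20 21 22
f 20 22 4
f 21 1 23
f 21 23 22
f 22 23 24
f 22 24 4
f 23 1 25
f 23 25 24
f 24 25 26
f 24 26 4
f 25 1 27
f 25 27 26
f 26 27 28
f 26 28 4
f 27 1 2
f 27 2 28
f 28 2 3
f 28 3 4
f 29 40 34
f 29 34 30
f 29 30 36
f 29 36 39
f 29 39 40
f 30 34 38
f 34 40 33
f 40 39 31
f 39 36 35
f 36 30 37
f 32 38 33
f 32 33 31
f 32 31 35
f 32 35 37
f 32 37 38
f 33 38 34
f 31 33 40
f 35 31 39
f 37 35 36
f 38 37 30
f 42 41 44
f 42 44 43
f 44 41 45
f 44 45 43
f 45 41 46
f 45 46 43
f 46 41 47
f 46 47 43
f 47 41 48
f 47 48 43
f 48 41 49
f 48 49 43
f 49 41 50
f 49 50 43
f 50 41 51
f 50 51 43
f 51 41 52
f 51 52 43
f 52 41 53
f 52 53 43
f 53 41 54
f 53 54 43
f 54 41 55
f 54 55 43
f 55 41 42
f 55 42 43
f 57 56 59
f 57 59 58
f 59 56 60
f 59 60 58
f 60 56 61
f 60 61 58
f 61 56 62
f 61 62 58
f 62 56 63
f 62 63 58
f 63 56 64
f 63 64 58
f 64 56 65
f 64 65 58
f 65 56 66
f 65 66 58
f 66 56 67
f 66 67 58
f 67 56 68
f 67 68 58
f 68 56 69
f 68 69 58
f 69 56 70
f 69 70 58
f 70 56 71
f 70 71 58
f 71 56 72
f 71 72 58
f 72 56 57
f 72 57 58
f 74 76 73
f 77 74 73
f 73 76 75
f 75 77 73
f 74 80 76
f 78 74 77
f 78 80 74
f 76 80 75
f 79 77 75
f 75 80 79
f 79 78 77
f 80 78 79



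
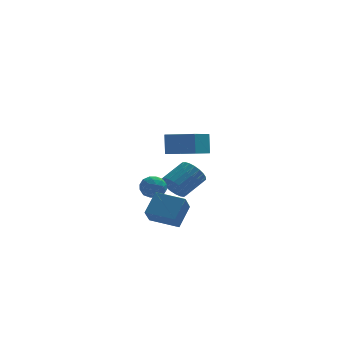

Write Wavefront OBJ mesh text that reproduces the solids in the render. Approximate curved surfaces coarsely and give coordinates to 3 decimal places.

v -0.722 -3.704 -2.632
v -1.08 -4.689 -1.601
v -2.356 -2.833 -2.367
v -2.714 -3.818 -1.337
v -0.006 -2.722 -1.443
v -0.364 -3.707 -0.413
v -1.64 -1.851 -1.179
v -1.998 -2.836 -0.148
v -2.099 4.297 -2.626
v -1.222 4.312 -2.886
v -1.838 3.088 -1.814
v -0.961 3.103 -2.074
v -1.284 3.752 -1.517
v -1.445 4.5 -2.019
v -1.615 2.9 -2.681
v -1.776 3.648 -3.183
v -0.923 3.449 -2.92
v -0.718 3.975 -2.2
v -2.342 3.425 -2.5
v -2.137 3.951 -1.78
v -1.683 4.411 -2.827
v -1.377 2.989 -1.873
v -1.566 3.371 -1.545
v -1.051 3.38 -1.698
v -1.815 4.521 -2.318
v -1.299 4.53 -2.47
v -1.336 4.201 -1.666
v -1.761 2.87 -2.23
v -1.245 2.879 -2.382
v -2.009 4.02 -3.002
v -1.494 4.029 -3.155
v -1.724 3.199 -3.034
v -0.992 3.912 -3
v -0.839 3.201 -2.523
v -1.223 3.082 -2.88
v -1.318 3.521 -3.175
v -0.872 4.222 -2.577
v -0.718 3.511 -2.1
v -0.908 3.893 -1.773
v -1.003 4.332 -2.067
v -0.696 3.714 -2.597
v -2.342 3.889 -2.6
v -2.188 3.178 -2.123
v -2.057 3.068 -2.633
v -2.152 3.507 -2.927
v -2.221 4.199 -2.177
v -2.068 3.488 -1.7
v -1.742 3.879 -1.525
v -1.837 4.318 -1.82
v -2.364 3.686 -2.103
v -0.314 3.4 -2.316
v 0.338 2.676 -2.541
v 1.686 3.595 -1.588
v 1.034 4.32 -1.364
v 0.385 2.937 -2.86
v 1.734 3.857 -1.907
v 0.312 3.279 -3.086
v 1.661 4.198 -2.133
v 0.131 3.641 -3.179
v 1.48 4.56 -2.226
v -0.128 3.962 -3.122
v 1.221 4.881 -2.169
v -0.418 4.186 -2.927
v 0.93 5.105 -1.974
v -0.691 4.274 -2.625
v 0.658 5.193 -1.672
v -0.899 4.211 -2.271
v 0.45 5.13 -1.318
v -1.005 4.007 -1.924
v 0.343 4.927 -0.971
v -0.992 3.699 -1.645
v 0.356 4.618 -0.692
v -0.862 3.339 -1.482
v 0.486 4.259 -0.529
v -0.637 2.99 -1.464
v 0.711 3.909 -0.511
v -0.357 2.712 -1.593
v 0.992 3.631 -0.64
v -0.069 2.553 -1.847
v 1.28 3.472 -0.894
v 0.177 2.54 -2.182
v 1.526 3.459 -1.229
v 0.213 -3.516 3.093
v 0.231 -3.012 4.431
v -1.419 -2.6 2.77
v -1.401 -2.096 4.108
v 1.241 -1.904 2.472
v 1.259 -1.4 3.81
v -0.391 -0.988 2.149
v -0.373 -0.484 3.487
f 2 4 1
f 5 2 1
f 1 4 3
f 3 5 1
f 2 8 4
f 6 2 5
f 6 8 2
f 4 8 3
f 7 5 3
f 3 8 7
f 7 6 5
f 8 6 7
f 9 46 25
f 46 20 49
f 25 49 14
f 46 49 25
f 9 25 21
f 25 14 26
f 21 26 10
f 25 26 21
f 9 21 30
f 21 10 31
f 30 31 16
f 21 31 30
f 9 30 42
f 30 16 45
f 42 45 19
f 30 45 42
f 9 42 46
f 42 19 50
f 46 50 20
f 42 50 46
f 10 26 37
f 26 14 40
f 37 40 18
f 26 40 37
f 14 49 27
f 49 20 48
f 27 48 13
f 49 48 27
f 20 50 47
f 50 19 43
f 47 43 11
f 50 43 47
f 19 45 44
f 45 16 32
f 44 32 15
f 45 32 44
f 16 31 36
f 31 10 33
f 36 33 17
f 31 33 36
f 12 38 24
f 38 18 39
f 24 39 13
f 38 39 24
f 12 24 22
f 24 13 23
f 22 23 11
f 24 23 22
f 12 22 29
f 22 11 28
f 29 28 15
f 22 28 29
f 12 29 34
f 29 15 35
f 34 35 17
f 29 35 34
f 12 34 38
f 34 17 41
f 38 41 18
f 34 41 38
f 13 39 27
f 39 18 40
f 27 40 14
f 39 40 27
f 11 23 47
f 23 13 48
f 47 48 20
f 23 48 47
f 15 28 44
f 28 11 43
f 44 43 19
f 28 43 44
f 17 35 36
f 35 15 32
f 36 32 16
f 35 32 36
f 18 41 37
f 41 17 33
f 37 33 10
f 41 33 37
f 52 51 55
f 52 55 53
f 53 55 56
f 53 56 54
f 55 51 57
f 55 57 56
f 56 57 58
f 56 58 54
f 57 51 59
f 57 59 58
f 58 59 60
f 58 60 54
f 59 51 61
f 59 61 60
f 60 61 62
f 60 62 54
f 61 51 63
f 61 63 62
f 62 63 64
f 62 64 54
f 63 51 65
f 63 65 64
f 64 65 66
f 64 66 54
f 65 51 67
f 65 67 66
f 66 67 68
f 66 68 54
f 67 51 69
f 67 69 68
f 68 69 70
f 68 70 54
f 69 51 71
f 69 71 70
f 70 71 72
f 70 72 54
f 71 51 73
f 71 73 72
f 72 73 74
f 72 74 54
f 73 51 75
f 73 75 74
f 74 75 76
f 74 76 54
f 75 51 77
f 75 77 76
f 76 77 78
f 76 78 54
f 77 51 79
f 77 79 78
f 78 79 80
f 78 80 54
f 79 51 81
f 79 81 80
f 80 81 82
f 80 82 54
f 81 51 52
f 81 52 82
f 82 52 53
f 82 53 54
f 84 86 83
f 87 84 83
f 83 86 85
f 85 87 83
f 84 90 86
f 88 84 87
f 88 90 84
f 86 90 85
f 89 87 85
f 85 90 89
f 89 88 87
f 90 88 89



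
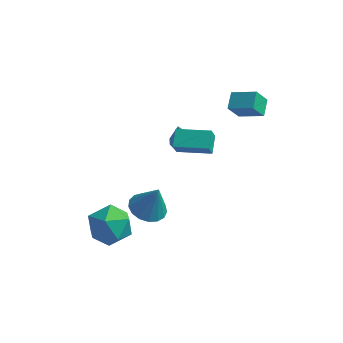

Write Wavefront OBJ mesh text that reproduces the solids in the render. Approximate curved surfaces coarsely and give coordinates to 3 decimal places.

v -1.042 -3.307 -1.711
v -0.396 -2.683 -1.952
v -0.518 -3.253 -0.169
v -0.748 -2.434 -1.841
v -1.167 -2.385 -1.701
v -1.558 -2.548 -1.562
v -1.831 -2.884 -1.458
v -1.922 -3.317 -1.412
v -1.812 -3.748 -1.435
v -1.526 -4.077 -1.52
v -1.129 -4.231 -1.65
v -0.711 -4.172 -1.794
v -0.37 -3.915 -1.918
v -0.182 -3.519 -1.996
v -0.192 -3.074 -2.008
v -3.411 -2.97 -3.163
v -2.225 -2.825 -3.063
v -3.175 -4.895 -3.157
v -1.989 -4.75 -3.057
v -2.708 -4.462 -2.142
v -2.854 -3.272 -2.145
v -2.546 -4.448 -4.075
v -2.692 -3.258 -4.078
v -1.691 -3.738 -3.626
v -1.791 -3.747 -2.431
v -3.609 -3.973 -3.789
v -3.709 -3.982 -2.594
v 1.486 0.755 2.736
v 2.71 0.657 3.248
v 1.396 1.62 3.118
v 2.62 1.522 3.63
v 1.9 1.198 1.83
v 3.124 1.1 2.342
v 1.81 2.063 2.212
v 3.034 1.965 2.724
v -0.891 1.234 -1.033
v -0.417 0.923 -1.156
v -0.849 0.586 0.773
v -0.311 1.246 -1.042
v -0.426 1.565 -0.925
v -0.719 1.757 -0.85
v -1.078 1.75 -0.844
v -1.365 1.546 -0.911
v -1.471 1.222 -1.024
v -1.355 0.904 -1.141
v -1.062 0.712 -1.217
v -0.704 0.719 -1.223
v -0.363 -1.143 0.662
v -0.433 -1.486 1.381
v -0.512 -0.236 1.08
v -0.582 -0.579 1.799
v 1.302 -0.981 0.901
v 1.232 -1.324 1.62
v 1.153 -0.074 1.319
v 1.083 -0.417 2.038
f 2 1 4
f 2 4 3
f 4 1 5
f 4 5 3
f 5 1 6
f 5 6 3
f 6 1 7
f 6 7 3
f 7 1 8
f 7 8 3
f 8 1 9
f 8 9 3
f 9 1 10
f 9 10 3
f 10 1 11
f 10 11 3
f 11 1 12
f 11 12 3
f 12 1 13
f 12 13 3
f 13 1 14
f 13 14 3
f 14 1 15
f 14 15 3
f 15 1 2
f 15 2 3
f 16 27 21
f 16 21 17
f 16 17 23
f 16 23 26
f 16 26 27
f 17 21 25
f 21 27 20
f 27 26 18
f 26 23 22
f 23 17 24
f 19 25 20
f 19 20 18
f 19 18 22
f 19 22 24
f 19 24 25
f 20 25 21
f 18 20 27
f 22 18 26
f 24 22 23
f 25 24 17
f 29 31 28
f 32 29 28
f 28 31 30
f 30 32 28
f 29 35 31
f 33 29 32
f 33 35 29
f 31 35 30
f 34 32 30
f 30 35 34
f 34 33 32
f 35 33 34
f 37 36 39
f 37 39 38
f 39 36 40
f 39 40 38
f 40 36 41
f 40 41 38
f 41 36 42
f 41 42 38
f 42 36 43
f 42 43 38
f 43 36 44
f 43 44 38
f 44 36 45
f 44 45 38
f 45 36 46
f 45 46 38
f 46 36 47
f 46 47 38
f 47 36 37
f 47 37 38
f 49 51 48
f 52 49 48
f 48 51 50
f 50 52 48
f 49 55 51
f 53 49 52
f 53 55 49
f 51 55 50
f 54 52 50
f 50 55 54
f 54 53 52
f 55 53 54



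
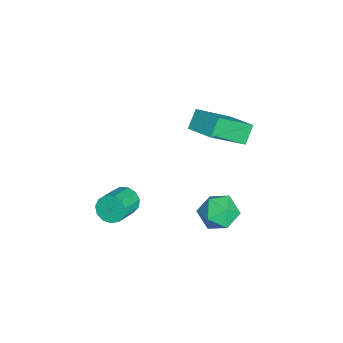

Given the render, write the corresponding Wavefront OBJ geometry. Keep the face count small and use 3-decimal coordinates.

v 2.362 -0.733 0.95
v 2.54 -1.036 0.415
v 3.615 -1.57 1.075
v 3.438 -1.267 1.61
v 2.703 -0.714 0.409
v 3.779 -1.249 1.068
v 2.758 -0.399 0.575
v 3.834 -0.933 1.234
v 2.688 -0.189 0.86
v 3.763 -0.724 1.519
v 2.514 -0.152 1.173
v 3.589 -0.687 1.833
v 2.292 -0.3 1.416
v 3.367 -0.834 2.076
v 2.092 -0.584 1.511
v 3.168 -1.119 2.171
v 1.978 -0.916 1.428
v 3.054 -1.451 2.088
v 1.986 -1.19 1.193
v 3.062 -1.724 1.853
v 2.113 -1.318 0.881
v 3.189 -1.853 1.541
v 2.32 -1.261 0.591
v 3.395 -1.795 1.251
v -1.986 3.539 1.815
v -1.222 2.114 3.155
v -1.048 4.412 2.208
v -0.284 2.987 3.548
v -1.396 3.213 1.132
v -0.632 1.788 2.472
v -0.458 4.086 1.525
v 0.306 2.661 2.865
v 3.156 3.286 1.475
v 3.911 3.218 1.021
v 3.709 2.482 2.519
v 4.464 2.414 2.065
v 4.228 3.19 2.415
v 3.886 3.687 1.769
v 3.734 2.013 1.771
v 3.392 2.51 1.125
v 4.268 2.431 1.204
v 4.573 3.158 1.602
v 3.047 2.542 1.938
v 3.352 3.269 2.336
f 2 1 5
f 2 5 3
f 3 5 6
f 3 6 4
f 5 1 7
f 5 7 6
f 6 7 8
f 6 8 4
f 7 1 9
f 7 9 8
f 8 9 10
f 8 10 4
f 9 1 11
f 9 11 10
f 10 11 12
f 10 12 4
f 11 1 13
f 11 13 12
f 12 13 14
f 12 14 4
f 13 1 15
f 13 15 14
f 14 15 16
f 14 16 4
f 15 1 17
f 15 17 16
f 16 17 18
f 16 18 4
f 17 1 19
f 17 19 18
f 18 19 20
f 18 20 4
f 19 1 21
f 19 21 20
f 20 21 22
f 20 22 4
f 21 1 23
f 21 23 22
f 22 23 24
f 22 24 4
f 23 1 2
f 23 2 24
f 24 2 3
f 24 3 4
f 26 28 25
f 29 26 25
f 25 28 27
f 27 29 25
f 26 32 28
f 30 26 29
f 30 32 26
f 28 32 27
f 31 29 27
f 27 32 31
f 31 30 29
f 32 30 31
f 33 44 38
f 33 38 34
f 33 34 40
f 33 40 43
f 33 43 44
f 34 38 42
f 38 44 37
f 44 43 35
f 43 40 39
f 40 34 41
f 36 42 37
f 36 37 35
f 36 35 39
f 36 39 41
f 36 41 42
f 37 42 38
f 35 37 44
f 39 35 43
f 41 39 40
f 42 41 34



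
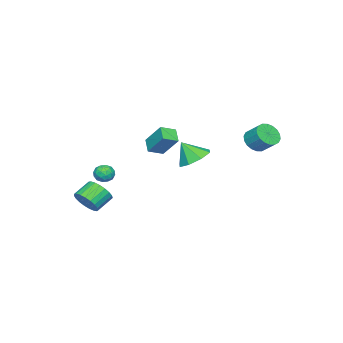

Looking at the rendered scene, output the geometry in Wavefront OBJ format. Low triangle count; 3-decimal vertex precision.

v -0.697 -1.468 -0.325
v -1.326 -1.999 0.242
v -0.48 -0.357 0.956
v -1.11 -0.888 1.523
v 0.07 -2.012 0.017
v -0.56 -2.543 0.584
v 0.286 -0.901 1.298
v -0.343 -1.432 1.865
v -2.864 3.226 0.862
v -2.125 3.353 0.506
v -1.917 4.262 1.262
v -2.656 4.134 1.618
v -2.35 3.569 0.308
v -2.142 4.478 1.064
v -2.676 3.717 0.22
v -2.469 4.626 0.976
v -3.04 3.768 0.259
v -2.833 4.676 1.015
v -3.369 3.711 0.417
v -3.162 4.62 1.173
v -3.598 3.558 0.664
v -3.391 4.467 1.42
v -3.681 3.339 0.949
v -3.474 4.248 1.705
v -3.603 3.098 1.218
v -3.395 4.007 1.974
v -3.378 2.882 1.416
v -3.17 3.791 2.172
v -3.051 2.734 1.504
v -2.844 3.643 2.26
v -2.687 2.684 1.465
v -2.48 3.592 2.221
v -2.358 2.74 1.307
v -2.151 3.649 2.063
v -2.129 2.893 1.06
v -1.922 3.802 1.816
v -2.046 3.112 0.775
v -1.839 4.021 1.531
v 1.233 -3.685 -1.122
v 1.489 -3.339 -1.625
v 1.671 -4.581 -1.515
v 1.927 -4.235 -2.018
v 2.159 -4.146 -1.404
v 1.888 -3.593 -1.161
v 1.272 -4.327 -1.979
v 1.001 -3.774 -1.736
v 1.513 -3.736 -2.155
v 2.061 -3.624 -1.8
v 1.099 -4.296 -1.34
v 1.647 -4.184 -0.985
v 1.323 -3.433 -1.339
v 1.837 -4.487 -1.801
v 1.973 -4.435 -1.44
v 2.124 -4.231 -1.736
v 1.557 -3.582 -1.066
v 1.708 -3.379 -1.362
v 2.101 -3.854 -1.232
v 1.452 -4.541 -1.778
v 1.603 -4.338 -2.074
v 1.036 -3.689 -1.404
v 1.187 -3.485 -1.7
v 1.059 -4.066 -1.908
v 1.487 -3.463 -1.946
v 1.744 -3.99 -2.177
v 1.36 -4.044 -2.154
v 1.201 -3.719 -2.011
v 1.809 -3.398 -1.738
v 2.066 -3.924 -1.969
v 2.203 -3.872 -1.608
v 2.044 -3.547 -1.465
v 1.823 -3.631 -2.049
v 1.094 -3.996 -1.171
v 1.351 -4.522 -1.402
v 1.116 -4.373 -1.675
v 0.957 -4.048 -1.532
v 1.416 -3.93 -0.963
v 1.673 -4.457 -1.194
v 1.959 -4.201 -1.129
v 1.8 -3.876 -0.986
v 1.337 -4.289 -1.091
v 4.136 -3.53 -2.773
v 4.66 -3.223 -2.136
v 3.688 -2.902 -1.491
v 3.164 -3.21 -2.127
v 4.617 -2.928 -2.348
v 3.645 -2.607 -1.703
v 4.491 -2.737 -2.633
v 3.519 -2.416 -1.988
v 4.303 -2.683 -2.943
v 3.331 -2.362 -2.297
v 4.086 -2.776 -3.223
v 3.114 -2.455 -2.578
v 3.878 -2.999 -3.425
v 2.906 -2.678 -2.78
v 3.715 -3.314 -3.514
v 2.743 -2.993 -2.869
v 3.624 -3.666 -3.476
v 2.652 -3.345 -2.83
v 3.622 -3.995 -3.315
v 2.65 -3.674 -2.67
v 3.709 -4.244 -3.061
v 2.737 -3.923 -2.416
v 3.869 -4.369 -2.757
v 2.897 -4.048 -2.112
v 4.076 -4.349 -2.456
v 3.104 -4.028 -1.81
v 4.293 -4.188 -2.209
v 3.321 -3.867 -1.564
v 4.483 -3.913 -2.06
v 3.511 -3.592 -1.415
v 4.613 -3.572 -2.034
v 3.641 -3.251 -1.389
v 1.559 1.826 0.757
v 2.179 2.587 1.099
v 1.801 1.114 1.903
v 1.422 2.688 1.322
v 0.745 2.284 1.214
v 0.544 1.612 0.839
v 0.938 1.065 0.415
v 1.696 0.964 0.192
v 2.373 1.368 0.3
v 2.573 2.04 0.676
f 2 4 1
f 5 2 1
f 1 4 3
f 3 5 1
f 2 8 4
f 6 2 5
f 6 8 2
f 4 8 3
f 7 5 3
f 3 8 7
f 7 6 5
f 8 6 7
f 10 9 13
f 10 13 11
f 11 13 14
f 11 14 12
f 13 9 15
f 13 15 14
f 14 15 16
f 14 16 12
f 15 9 17
f 15 17 16
f 16 17 18
f 16 18 12
f 17 9 19
f 17 19 18
f 18 19 20
f 18 20 12
f 19 9 21
f 19 21 20
f 20 21 22
f 20 22 12
f 21 9 23
f 21 23 22
f 22 23 24
f 22 24 12
f 23 9 25
f 23 25 24
f 24 25 26
f 24 26 12
f 25 9 27
f 25 27 26
f 26 27 28
f 26 28 12
f 27 9 29
f 27 29 28
f 28 29 30
f 28 30 12
f 29 9 31
f 29 31 30
f 30 31 32
f 30 32 12
f 31 9 33
f 31 33 32
f 32 33 34
f 32 34 12
f 33 9 35
f 33 35 34
f 34 35 36
f 34 36 12
f 35 9 37
f 35 37 36
f 36 37 38
f 36 38 12
f 37 9 10
f 37 10 38
f 38 10 11
f 38 11 12
f 39 76 55
f 76 50 79
f 55 79 44
f 76 79 55
f 39 55 51
f 55 44 56
f 51 56 40
f 55 56 51
f 39 51 60
f 51 40 61
f 60 61 46
f 51 61 60
f 39 60 72
f 60 46 75
f 72 75 49
f 60 75 72
f 39 72 76
f 72 49 80
f 76 80 50
f 72 80 76
f 40 56 67
f 56 44 70
f 67 70 48
f 56 70 67
f 44 79 57
f 79 50 78
f 57 78 43
f 79 78 57
f 50 80 77
f 80 49 73
f 77 73 41
f 80 73 77
f 49 75 74
f 75 46 62
f 74 62 45
f 75 62 74
f 46 61 66
f 61 40 63
f 66 63 47
f 61 63 66
f 42 68 54
f 68 48 69
f 54 69 43
f 68 69 54
f 42 54 52
f 54 43 53
f 52 53 41
f 54 53 52
f 42 52 59
f 52 41 58
f 59 58 45
f 52 58 59
f 42 59 64
f 59 45 65
f 64 65 47
f 59 65 64
f 42 64 68
f 64 47 71
f 68 71 48
f 64 71 68
f 43 69 57
f 69 48 70
f 57 70 44
f 69 70 57
f 41 53 77
f 53 43 78
f 77 78 50
f 53 78 77
f 45 58 74
f 58 41 73
f 74 73 49
f 58 73 74
f 47 65 66
f 65 45 62
f 66 62 46
f 65 62 66
f 48 71 67
f 71 47 63
f 67 63 40
f 71 63 67
f 82 81 85
f 82 85 83
f 83 85 86
f 83 86 84
f 85 81 87
f 85 87 86
f 86 87 88
f 86 88 84
f 87 81 89
f 87 89 88
f 88 89 90
f 88 90 84
f 89 81 91
f 89 91 90
f 90 91 92
f 90 92 84
f 91 81 93
f 91 93 92
f 92 93 94
f 92 94 84
f 93 81 95
f 93 95 94
f 94 95 96
f 94 96 84
f 95 81 97
f 95 97 96
f 96 97 98
f 96 98 84
f 97 81 99
f 97 99 98
f 98 99 100
f 98 100 84
f 99 81 101
f 99 101 100
f 100 101 102
f 100 102 84
f 101 81 103
f 101 103 102
f 102 103 104
f 102 104 84
f 103 81 105
f 103 105 104
f 104 105 106
f 104 106 84
f 105 81 107
f 105 107 106
f 106 107 108
f 106 108 84
f 107 81 109
f 107 109 108
f 108 109 110
f 108 110 84
f 109 81 111
f 109 111 110
f 110 111 112
f 110 112 84
f 111 81 82
f 111 82 112
f 112 82 83
f 112 83 84
f 114 113 116
f 114 116 115
f 116 113 117
f 116 117 115
f 117 113 118
f 117 118 115
f 118 113 119
f 118 119 115
f 119 113 120
f 119 120 115
f 120 113 121
f 120 121 115
f 121 113 122
f 121 122 115
f 122 113 114
f 122 114 115



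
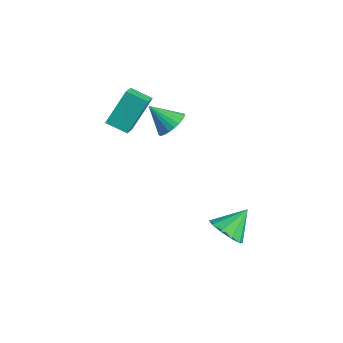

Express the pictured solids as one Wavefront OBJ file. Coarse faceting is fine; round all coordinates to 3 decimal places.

v -2.744 -2.043 1.817
v -2.917 -0.987 3.215
v -1.989 -1.453 1.465
v -2.163 -0.398 2.863
v -1.997 -2.662 2.377
v -2.171 -1.607 3.775
v -1.243 -2.073 2.025
v -1.416 -1.017 3.423
v 2.923 0.031 -1.964
v 3.684 -0.19 -1.656
v 2.857 1.069 -1.056
v 3.76 0.155 -2.044
v 3.517 0.453 -2.402
v 3.047 0.59 -2.593
v 2.529 0.513 -2.543
v 2.162 0.253 -2.272
v 2.086 -0.092 -1.884
v 2.329 -0.39 -1.526
v 2.799 -0.527 -1.335
v 3.317 -0.45 -1.385
v -0.168 -0.65 2.76
v 0.255 -0.393 3.283
v -0.892 -1.29 3.66
v 0.059 -0.193 3.268
v -0.172 -0.062 3.176
v -0.402 -0.02 3.02
v -0.597 -0.075 2.825
v -0.726 -0.217 2.62
v -0.77 -0.425 2.436
v -0.723 -0.667 2.302
v -0.591 -0.906 2.237
v -0.395 -1.107 2.252
v -0.165 -1.238 2.345
v 0.066 -1.279 2.5
v 0.26 -1.225 2.696
v 0.39 -1.083 2.901
v 0.434 -0.875 3.084
v 0.387 -0.633 3.219
f 2 4 1
f 5 2 1
f 1 4 3
f 3 5 1
f 2 8 4
f 6 2 5
f 6 8 2
f 4 8 3
f 7 5 3
f 3 8 7
f 7 6 5
f 8 6 7
f 10 9 12
f 10 12 11
f 12 9 13
f 12 13 11
f 13 9 14
f 13 14 11
f 14 9 15
f 14 15 11
f 15 9 16
f 15 16 11
f 16 9 17
f 16 17 11
f 17 9 18
f 17 18 11
f 18 9 19
f 18 19 11
f 19 9 20
f 19 20 11
f 20 9 10
f 20 10 11
f 22 21 24
f 22 24 23
f 24 21 25
f 24 25 23
f 25 21 26
f 25 26 23
f 26 21 27
f 26 27 23
f 27 21 28
f 27 28 23
f 28 21 29
f 28 29 23
f 29 21 30
f 29 30 23
f 30 21 31
f 30 31 23
f 31 21 32
f 31 32 23
f 32 21 33
f 32 33 23
f 33 21 34
f 33 34 23
f 34 21 35
f 34 35 23
f 35 21 36
f 35 36 23
f 36 21 37
f 36 37 23
f 37 21 38
f 37 38 23
f 38 21 22
f 38 22 23



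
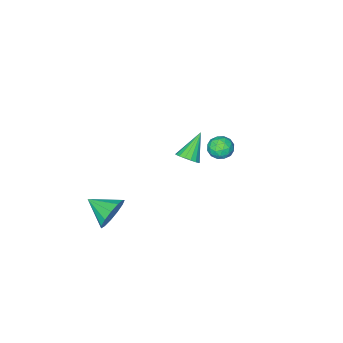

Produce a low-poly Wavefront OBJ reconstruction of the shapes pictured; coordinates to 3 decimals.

v 1.533 0.791 2.69
v 1.885 1.026 3.102
v 0.507 0.469 3.75
v 1.727 1.243 3.015
v 1.525 1.357 2.854
v 1.325 1.341 2.655
v 1.173 1.199 2.465
v 1.103 0.964 2.326
v 1.132 0.688 2.27
v 1.253 0.436 2.311
v 1.438 0.265 2.439
v 1.645 0.215 2.624
v 1.826 0.296 2.824
v 1.941 0.491 2.994
v 1.962 0.754 3.094
v -2.901 -1.147 -0.82
v -2.225 -1.02 -0.905
v -2.655 -2.12 -0.315
v -1.979 -1.993 -0.4
v -2.351 -1.609 0.043
v -2.503 -1.008 -0.269
v -2.377 -2.132 -0.951
v -2.529 -1.531 -1.263
v -1.9 -1.628 -0.985
v -1.884 -1.306 -0.371
v -2.996 -1.834 -0.849
v -2.98 -1.512 -0.235
v -2.585 -0.998 -0.907
v -2.295 -2.142 -0.313
v -2.514 -1.916 -0.053
v -2.117 -1.841 -0.103
v -2.748 -0.992 -0.533
v -2.35 -0.917 -0.583
v -2.425 -1.263 -0.026
v -2.53 -2.223 -0.637
v -2.132 -2.148 -0.687
v -2.763 -1.299 -1.117
v -2.366 -1.224 -1.167
v -2.455 -1.877 -1.194
v -1.996 -1.281 -1.004
v -1.852 -1.853 -0.707
v -2.086 -1.934 -1.031
v -2.175 -1.581 -1.214
v -1.987 -1.091 -0.643
v -1.842 -1.663 -0.346
v -2.061 -1.438 -0.086
v -2.151 -1.084 -0.269
v -1.796 -1.449 -0.69
v -3.038 -1.477 -0.874
v -2.893 -2.049 -0.577
v -2.729 -2.056 -0.951
v -2.819 -1.702 -1.134
v -3.028 -1.287 -0.513
v -2.884 -1.859 -0.216
v -2.705 -1.559 -0.006
v -2.794 -1.206 -0.189
v -3.084 -1.691 -0.53
v 3.175 -2.672 -3.128
v 3.566 -2.252 -2.371
v 3.665 -3.948 -2.672
v 3.069 -2.391 -2.226
v 2.607 -2.62 -2.368
v 2.324 -2.865 -2.751
v 2.312 -3.049 -3.254
v 2.574 -3.114 -3.716
v 3.026 -3.038 -3.992
v 3.526 -2.846 -3.993
v 3.915 -2.6 -3.72
v 4.068 -2.376 -3.258
v 3.938 -2.246 -2.755
f 2 1 4
f 2 4 3
f 4 1 5
f 4 5 3
f 5 1 6
f 5 6 3
f 6 1 7
f 6 7 3
f 7 1 8
f 7 8 3
f 8 1 9
f 8 9 3
f 9 1 10
f 9 10 3
f 10 1 11
f 10 11 3
f 11 1 12
f 11 12 3
f 12 1 13
f 12 13 3
f 13 1 14
f 13 14 3
f 14 1 15
f 14 15 3
f 15 1 2
f 15 2 3
f 16 53 32
f 53 27 56
f 32 56 21
f 53 56 32
f 16 32 28
f 32 21 33
f 28 33 17
f 32 33 28
f 16 28 37
f 28 17 38
f 37 38 23
f 28 38 37
f 16 37 49
f 37 23 52
f 49 52 26
f 37 52 49
f 16 49 53
f 49 26 57
f 53 57 27
f 49 57 53
f 17 33 44
f 33 21 47
f 44 47 25
f 33 47 44
f 21 56 34
f 56 27 55
f 34 55 20
f 56 55 34
f 27 57 54
f 57 26 50
f 54 50 18
f 57 50 54
f 26 52 51
f 52 23 39
f 51 39 22
f 52 39 51
f 23 38 43
f 38 17 40
f 43 40 24
f 38 40 43
f 19 45 31
f 45 25 46
f 31 46 20
f 45 46 31
f 19 31 29
f 31 20 30
f 29 30 18
f 31 30 29
f 19 29 36
f 29 18 35
f 36 35 22
f 29 35 36
f 19 36 41
f 36 22 42
f 41 42 24
f 36 42 41
f 19 41 45
f 41 24 48
f 45 48 25
f 41 48 45
f 20 46 34
f 46 25 47
f 34 47 21
f 46 47 34
f 18 30 54
f 30 20 55
f 54 55 27
f 30 55 54
f 22 35 51
f 35 18 50
f 51 50 26
f 35 50 51
f 24 42 43
f 42 22 39
f 43 39 23
f 42 39 43
f 25 48 44
f 48 24 40
f 44 40 17
f 48 40 44
f 59 58 61
f 59 61 60
f 61 58 62
f 61 62 60
f 62 58 63
f 62 63 60
f 63 58 64
f 63 64 60
f 64 58 65
f 64 65 60
f 65 58 66
f 65 66 60
f 66 58 67
f 66 67 60
f 67 58 68
f 67 68 60
f 68 58 69
f 68 69 60
f 69 58 70
f 69 70 60
f 70 58 59
f 70 59 60



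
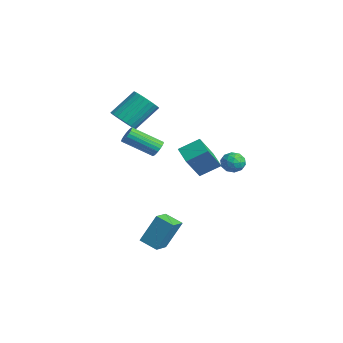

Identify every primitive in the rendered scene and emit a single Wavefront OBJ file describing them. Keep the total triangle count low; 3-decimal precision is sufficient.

v 1.573 3.524 0.947
v 2.304 3.385 0.808
v 1.276 2.435 0.472
v 2.007 2.296 0.333
v 1.755 2.317 1.047
v 1.939 2.99 1.34
v 1.641 2.83 -0.06
v 1.825 3.503 0.233
v 2.346 2.956 0.185
v 2.416 2.639 0.869
v 1.164 3.181 0.411
v 1.234 2.864 1.095
v 1.965 3.55 0.919
v 1.615 2.27 0.361
v 1.467 2.282 0.781
v 1.897 2.2 0.699
v 1.75 3.318 1.232
v 2.18 3.236 1.15
v 1.857 2.609 1.29
v 1.4 2.584 0.13
v 1.83 2.502 0.048
v 1.683 3.62 0.581
v 2.113 3.538 0.499
v 1.723 3.211 -0.01
v 2.419 3.216 0.471
v 2.244 2.576 0.192
v 2.03 2.89 -0.039
v 2.138 3.286 0.134
v 2.461 3.03 0.873
v 2.286 2.39 0.594
v 2.137 2.402 1.014
v 2.246 2.798 1.186
v 2.485 2.778 0.508
v 1.294 3.43 0.686
v 1.119 2.79 0.407
v 1.334 3.022 0.094
v 1.443 3.418 0.266
v 1.336 3.244 1.088
v 1.161 2.604 0.809
v 1.442 2.534 1.146
v 1.55 2.93 1.319
v 1.095 3.042 0.772
v -2.904 -1.845 2.771
v -2.339 -1.301 2.252
v -2.492 0.19 3.651
v -3.056 -0.355 4.169
v -2.668 -1.21 2.119
v -2.821 0.281 3.518
v -3.033 -1.215 2.085
v -3.186 0.275 3.484
v -3.379 -1.317 2.155
v -3.532 0.174 3.554
v -3.652 -1.499 2.319
v -3.805 -0.008 3.718
v -3.811 -1.733 2.552
v -3.964 -0.243 3.951
v -3.832 -1.985 2.818
v -3.985 -0.494 4.217
v -3.712 -2.216 3.077
v -3.864 -0.725 4.476
v -3.468 -2.39 3.289
v -3.621 -0.899 4.688
v -3.139 -2.481 3.422
v -3.292 -0.99 4.821
v -2.774 -2.475 3.456
v -2.927 -0.985 4.855
v -2.428 -2.374 3.386
v -2.581 -0.883 4.785
v -2.155 -2.192 3.222
v -2.308 -0.701 4.621
v -1.996 -1.957 2.989
v -2.149 -0.467 4.388
v -1.975 -1.706 2.723
v -2.128 -0.215 4.122
v -2.096 -1.475 2.464
v -2.248 0.016 3.863
v 1.893 -1.588 2.478
v 2.421 -1.796 2.538
v 1.694 -3.339 3.601
v 1.167 -3.132 3.542
v 2.401 -1.656 2.728
v 1.675 -3.199 3.791
v 2.294 -1.504 2.875
v 1.567 -3.047 3.938
v 2.118 -1.367 2.953
v 1.391 -2.91 4.017
v 1.902 -1.268 2.95
v 1.176 -2.811 4.013
v 1.685 -1.224 2.865
v 0.959 -2.768 3.928
v 1.504 -1.244 2.713
v 0.778 -2.787 3.776
v 1.391 -1.323 2.52
v 0.664 -2.866 3.584
v 1.364 -1.448 2.321
v 0.637 -2.991 3.384
v 1.429 -1.597 2.148
v 0.702 -3.14 3.212
v 1.574 -1.745 2.033
v 0.847 -3.288 3.096
v 1.774 -1.865 1.995
v 1.047 -3.409 3.058
v 1.995 -1.938 2.04
v 1.268 -3.482 3.103
v 2.198 -1.951 2.161
v 1.472 -3.494 3.224
v 2.349 -1.9 2.337
v 1.622 -3.443 3.4
v 2.802 0.002 1.463
v 3.323 -1.013 2.957
v 3.073 1.155 2.152
v 3.594 0.14 3.646
v 3.986 -0.02 1.034
v 4.507 -1.035 2.528
v 4.257 1.133 1.723
v 4.778 0.118 3.217
v 2.311 -2.303 -4.072
v 2.516 -1.407 -2.284
v 3.198 -1.666 -4.492
v 3.403 -0.771 -2.704
v 3.077 -3.149 -3.736
v 3.282 -2.254 -1.948
v 3.964 -2.513 -4.156
v 4.169 -1.617 -2.368
f 1 38 17
f 38 12 41
f 17 41 6
f 38 41 17
f 1 17 13
f 17 6 18
f 13 18 2
f 17 18 13
f 1 13 22
f 13 2 23
f 22 23 8
f 13 23 22
f 1 22 34
f 22 8 37
f 34 37 11
f 22 37 34
f 1 34 38
f 34 11 42
f 38 42 12
f 34 42 38
f 2 18 29
f 18 6 32
f 29 32 10
f 18 32 29
f 6 41 19
f 41 12 40
f 19 40 5
f 41 40 19
f 12 42 39
f 42 11 35
f 39 35 3
f 42 35 39
f 11 37 36
f 37 8 24
f 36 24 7
f 37 24 36
f 8 23 28
f 23 2 25
f 28 25 9
f 23 25 28
f 4 30 16
f 30 10 31
f 16 31 5
f 30 31 16
f 4 16 14
f 16 5 15
f 14 15 3
f 16 15 14
f 4 14 21
f 14 3 20
f 21 20 7
f 14 20 21
f 4 21 26
f 21 7 27
f 26 27 9
f 21 27 26
f 4 26 30
f 26 9 33
f 30 33 10
f 26 33 30
f 5 31 19
f 31 10 32
f 19 32 6
f 31 32 19
f 3 15 39
f 15 5 40
f 39 40 12
f 15 40 39
f 7 20 36
f 20 3 35
f 36 35 11
f 20 35 36
f 9 27 28
f 27 7 24
f 28 24 8
f 27 24 28
f 10 33 29
f 33 9 25
f 29 25 2
f 33 25 29
f 44 43 47
f 44 47 45
f 45 47 48
f 45 48 46
f 47 43 49
f 47 49 48
f 48 49 50
f 48 50 46
f 49 43 51
f 49 51 50
f 50 51 52
f 50 52 46
f 51 43 53
f 51 53 52
f 52 53 54
f 52 54 46
f 53 43 55
f 53 55 54
f 54 55 56
f 54 56 46
f 55 43 57
f 55 57 56
f 56 57 58
f 56 58 46
f 57 43 59
f 57 59 58
f 58 59 60
f 58 60 46
f 59 43 61
f 59 61 60
f 60 61 62
f 60 62 46
f 61 43 63
f 61 63 62
f 62 63 64
f 62 64 46
f 63 43 65
f 63 65 64
f 64 65 66
f 64 66 46
f 65 43 67
f 65 67 66
f 66 67 68
f 66 68 46
f 67 43 69
f 67 69 68
f 68 69 70
f 68 70 46
f 69 43 71
f 69 71 70
f 70 71 72
f 70 72 46
f 71 43 73
f 71 73 72
f 72 73 74
f 72 74 46
f 73 43 75
f 73 75 74
f 74 75 76
f 74 76 46
f 75 43 44
f 75 44 76
f 76 44 45
f 76 45 46
f 78 77 81
f 78 81 79
f 79 81 82
f 79 82 80
f 81 77 83
f 81 83 82
f 82 83 84
f 82 84 80
f 83 77 85
f 83 85 84
f 84 85 86
f 84 86 80
f 85 77 87
f 85 87 86
f 86 87 88
f 86 88 80
f 87 77 89
f 87 89 88
f 88 89 90
f 88 90 80
f 89 77 91
f 89 91 90
f 90 91 92
f 90 92 80
f 91 77 93
f 91 93 92
f 92 93 94
f 92 94 80
f 93 77 95
f 93 95 94
f 94 95 96
f 94 96 80
f 95 77 97
f 95 97 96
f 96 97 98
f 96 98 80
f 97 77 99
f 97 99 98
f 98 99 100
f 98 100 80
f 99 77 101
f 99 101 100
f 100 101 102
f 100 102 80
f 101 77 103
f 101 103 102
f 102 103 104
f 102 104 80
f 103 77 105
f 103 105 104
f 104 105 106
f 104 106 80
f 105 77 107
f 105 107 106
f 106 107 108
f 106 108 80
f 107 77 78
f 107 78 108
f 108 78 79
f 108 79 80
f 110 112 109
f 113 110 109
f 109 112 111
f 111 113 109
f 110 116 112
f 114 110 113
f 114 116 110
f 112 116 111
f 115 113 111
f 111 116 115
f 115 114 113
f 116 114 115
f 118 120 117
f 121 118 117
f 117 120 119
f 119 121 117
f 118 124 120
f 122 118 121
f 122 124 118
f 120 124 119
f 123 121 119
f 119 124 123
f 123 122 121
f 124 122 123

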